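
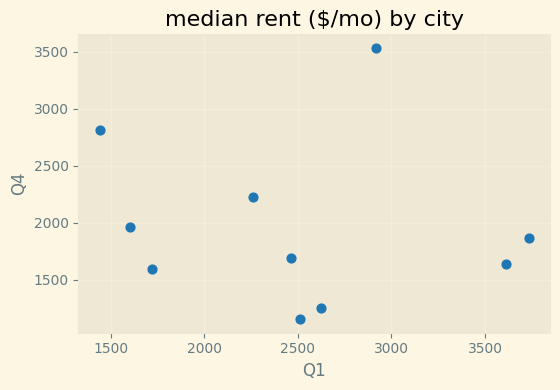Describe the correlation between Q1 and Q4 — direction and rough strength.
Points are roughly uncorrelated; weak (|r| ≈ 0.1).

no clear correlation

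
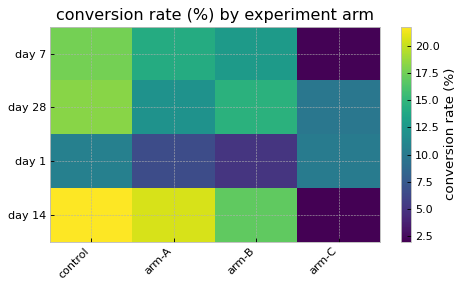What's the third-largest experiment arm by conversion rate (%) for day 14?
Top 4 for day 14: control ≈ 22, arm-A ≈ 20, arm-B ≈ 16, arm-C ≈ 2.

arm-B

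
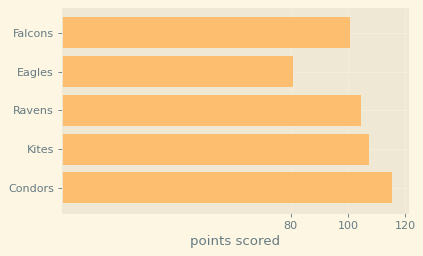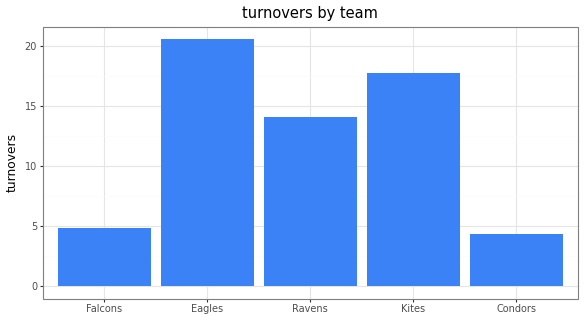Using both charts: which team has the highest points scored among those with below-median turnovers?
Condors

Chart 2 median turnovers ≈ 14; below-median teams: Falcons, Condors. Among those, Condors has the highest points scored (≈ 120).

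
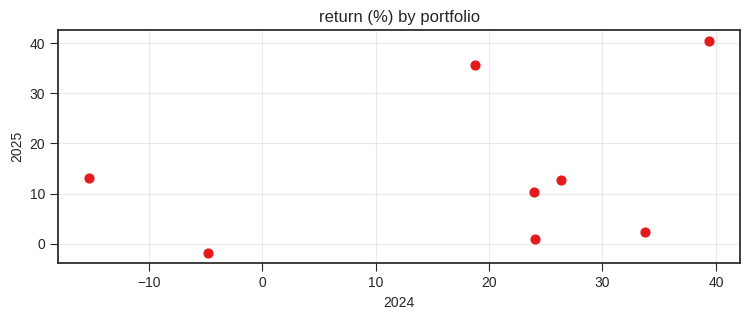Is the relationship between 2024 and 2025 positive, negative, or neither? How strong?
positive, weak

Points are positively correlated; weak (|r| ≈ 0.3).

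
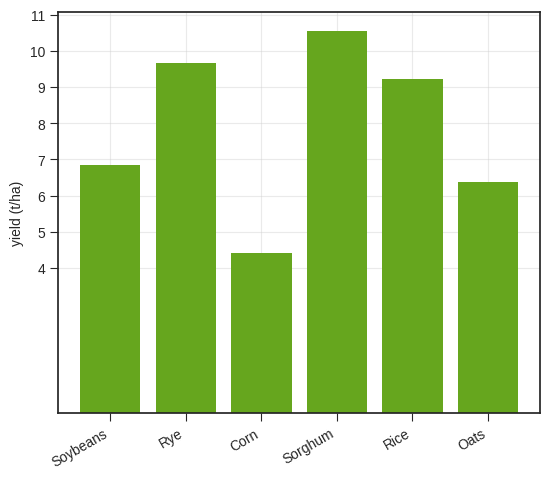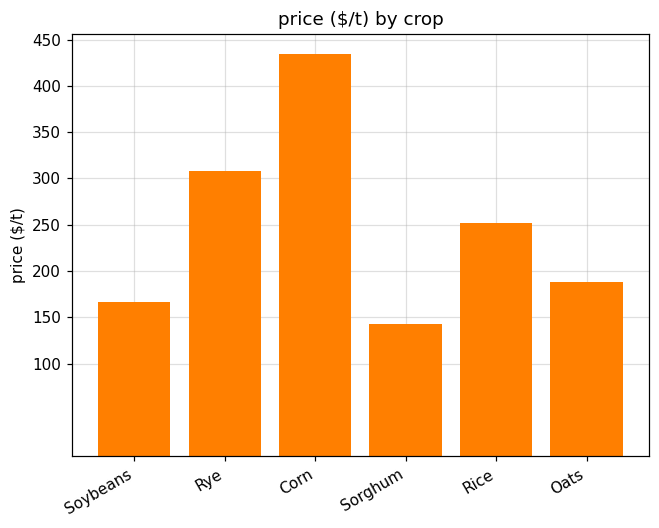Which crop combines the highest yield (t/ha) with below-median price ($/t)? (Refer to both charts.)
Chart 2 median price ($/t) ≈ 200; below-median crops: Soybeans, Sorghum, Oats. Among those, Sorghum has the highest yield (t/ha) (≈ 11).

Sorghum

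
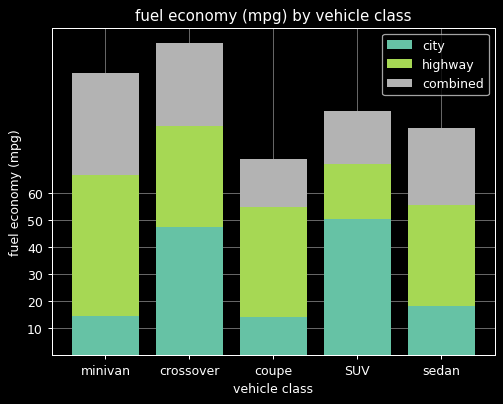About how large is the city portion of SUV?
city top ≈ 50, bottom ≈ 0; segment ≈ 50.

≈ 50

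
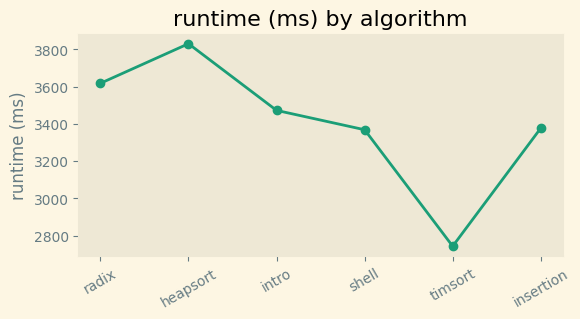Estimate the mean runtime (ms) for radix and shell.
≈ 3500

(3600 + 3400) / 2 ≈ 3500.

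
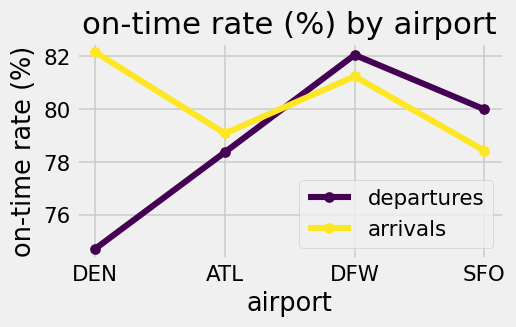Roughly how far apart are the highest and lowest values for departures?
Max DFW ≈ 82, min DEN ≈ 75; range ≈ 7.

≈ 7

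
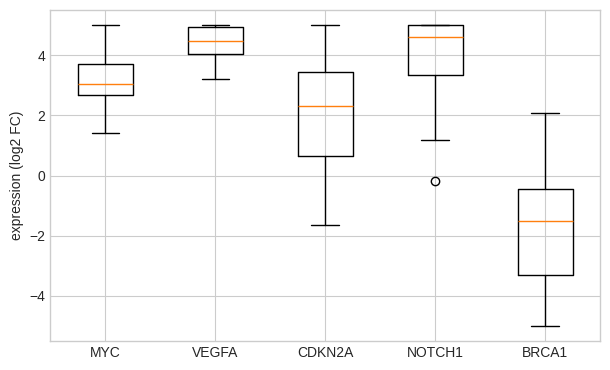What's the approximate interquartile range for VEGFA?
≈ 1

Q3 ≈ 5, Q1 ≈ 4; IQR ≈ 1.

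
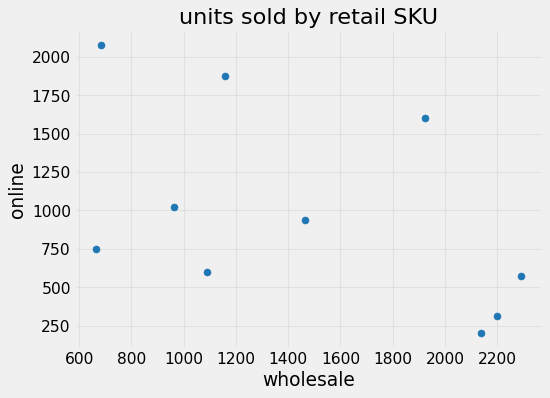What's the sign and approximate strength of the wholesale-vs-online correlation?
negative, moderate

Points are negatively correlated; moderate (|r| ≈ 0.5).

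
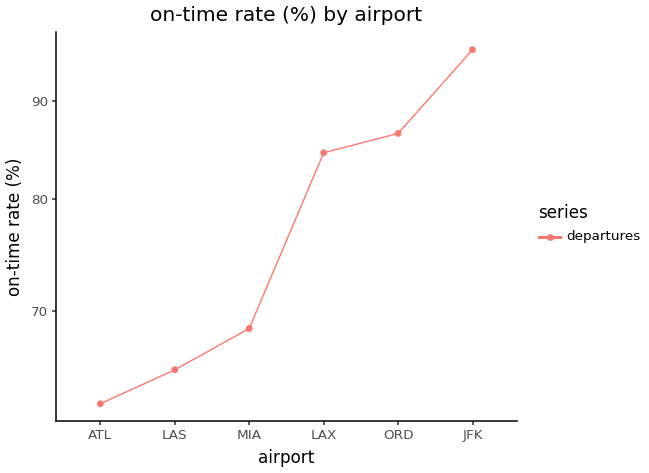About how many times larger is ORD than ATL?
ORD ≈ 85, ATL ≈ 65; 85/65 ≈ 1.31.

≈ 1.31×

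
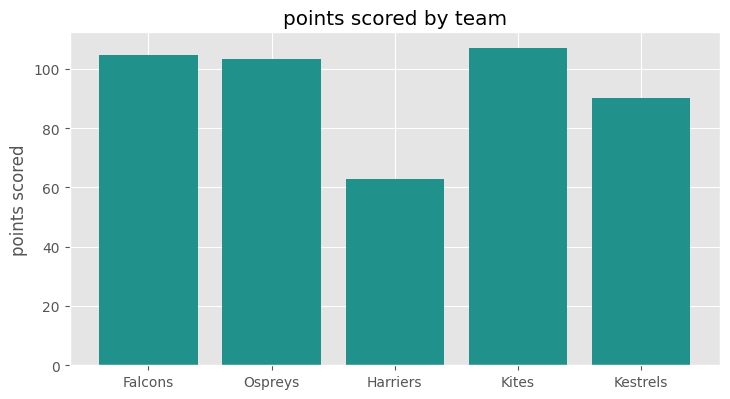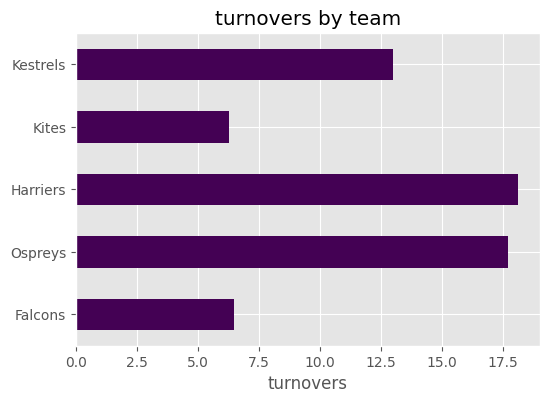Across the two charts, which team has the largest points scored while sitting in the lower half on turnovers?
Kites

Chart 2 median turnovers ≈ 14; below-median teams: Falcons, Kites. Among those, Kites has the highest points scored (≈ 110).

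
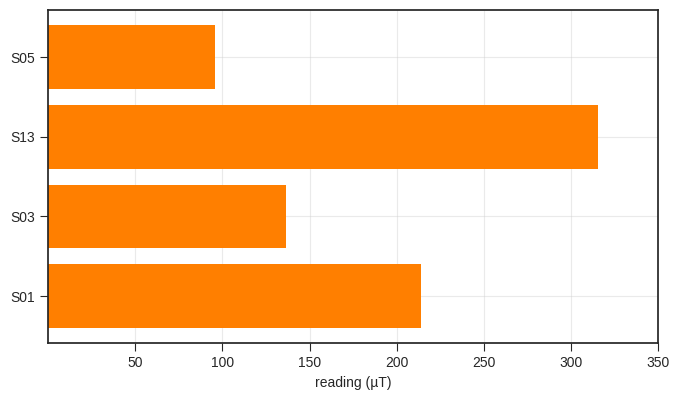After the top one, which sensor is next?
Top 3: S13 ≈ 300, S01 ≈ 200, S03 ≈ 150.

S01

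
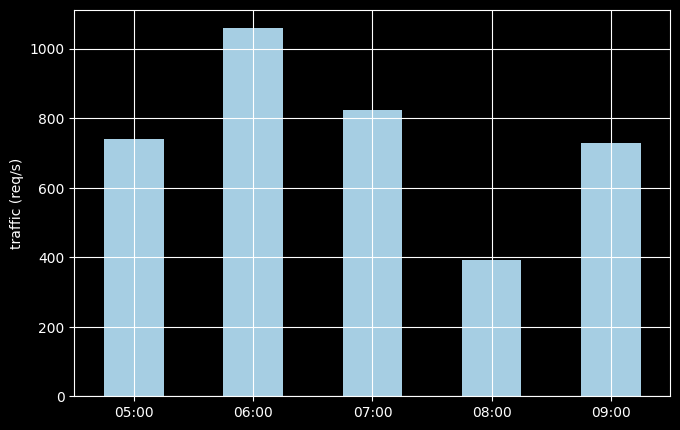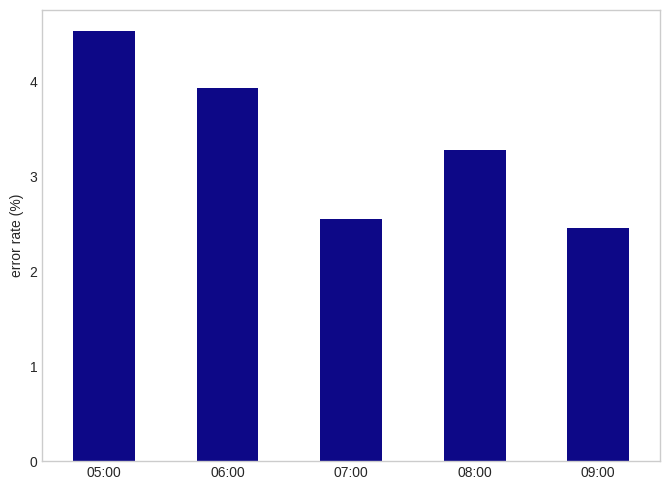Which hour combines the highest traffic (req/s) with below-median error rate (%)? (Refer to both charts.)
07:00

Chart 2 median error rate (%) ≈ 3.5; below-median hours: 07:00, 09:00. Among those, 07:00 has the highest traffic (req/s) (≈ 800).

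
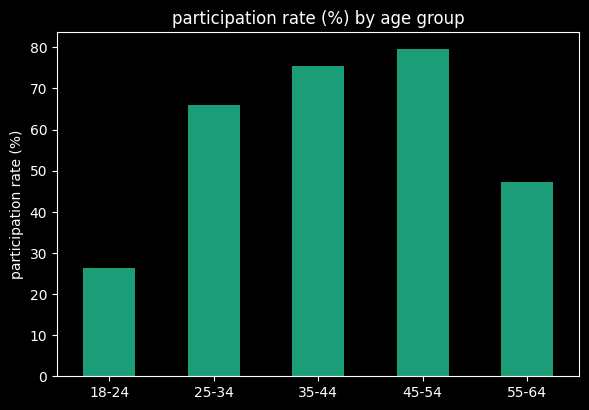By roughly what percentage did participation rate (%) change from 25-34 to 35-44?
≈ +14.3%

25-34 ≈ 70, 35-44 ≈ 80; (80 − 70) / 70 ≈ +14.3%.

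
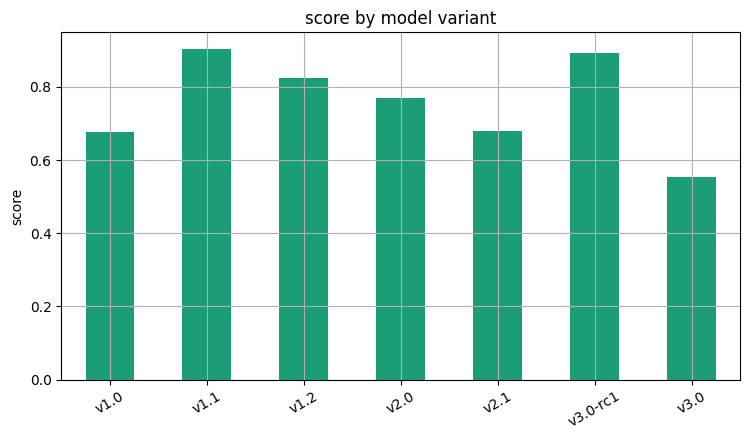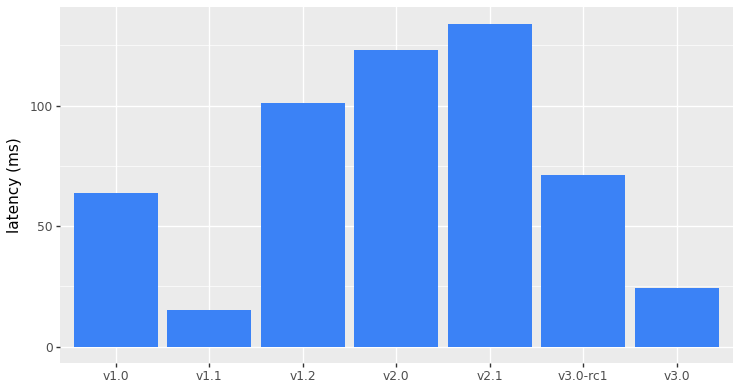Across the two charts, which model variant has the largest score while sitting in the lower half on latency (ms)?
Chart 2 median latency (ms) ≈ 80; below-median model variants: v1.0, v1.1, v3.0. Among those, v1.1 has the highest score (≈ 0.9).

v1.1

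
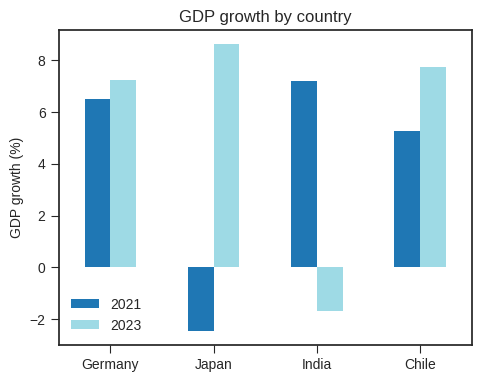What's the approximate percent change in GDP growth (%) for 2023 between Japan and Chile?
Japan ≈ 9, Chile ≈ 8; (8 − 9) / 9 ≈ -11.1%.

≈ -11.1%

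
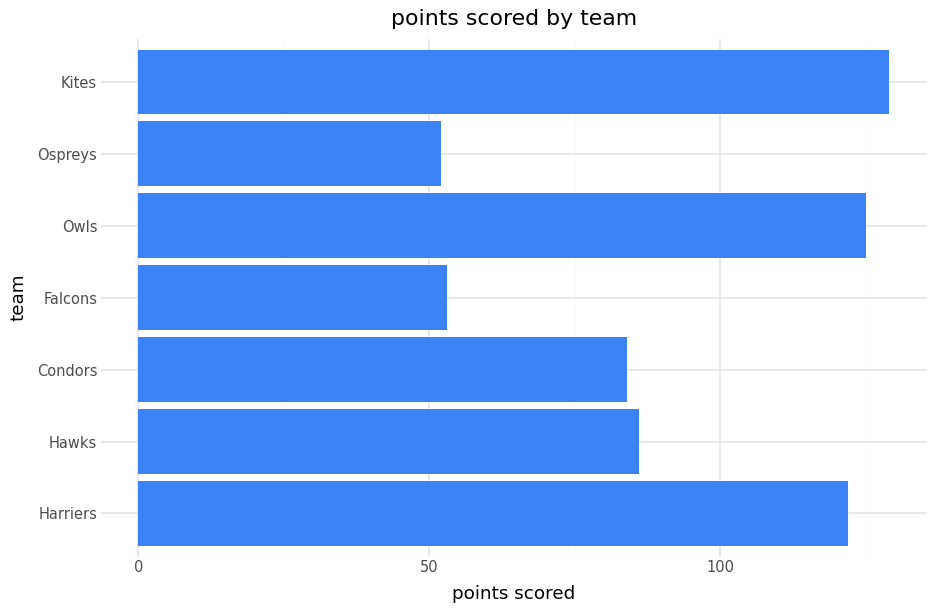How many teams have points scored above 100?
Above 100: Harriers, Owls, Kites.

3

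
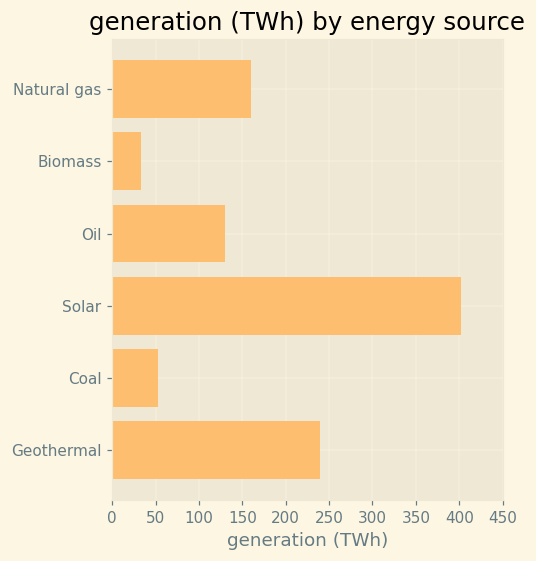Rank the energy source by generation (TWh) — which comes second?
Geothermal

Top 3: Solar ≈ 400, Geothermal ≈ 250, Natural gas ≈ 150.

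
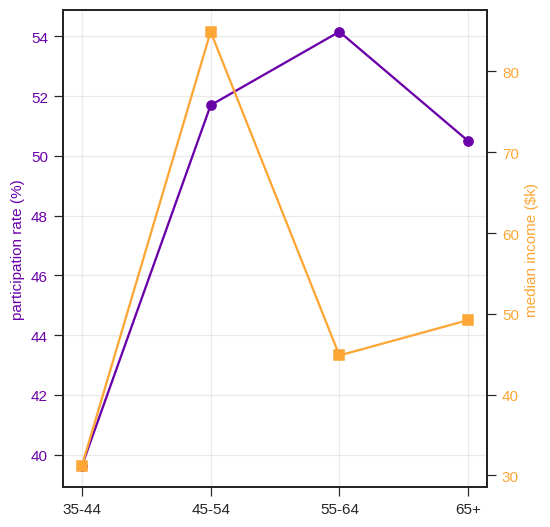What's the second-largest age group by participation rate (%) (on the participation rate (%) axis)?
45-54

Top 3 (on the participation rate (%) axis): 55-64 ≈ 54, 45-54 ≈ 52, 65+ ≈ 50.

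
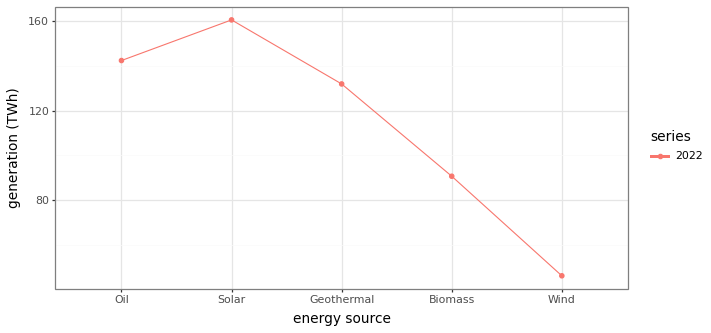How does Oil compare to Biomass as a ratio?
≈ 1.56×

Oil ≈ 140, Biomass ≈ 90; 140/90 ≈ 1.56.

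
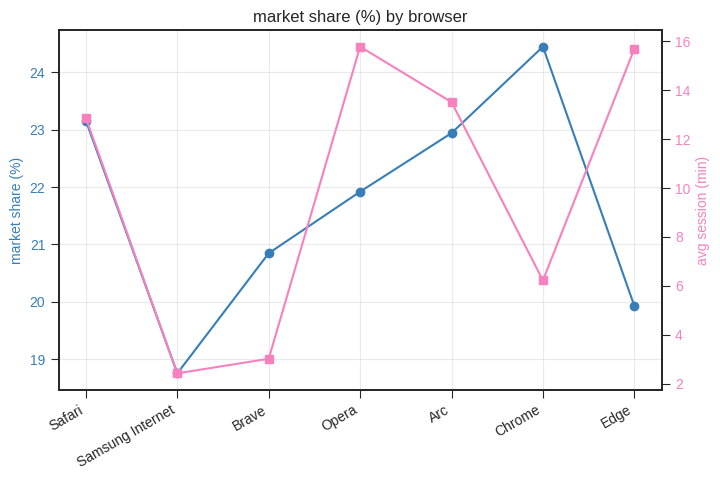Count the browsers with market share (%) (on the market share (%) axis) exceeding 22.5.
Above 22.5: Safari, Arc, Chrome.

3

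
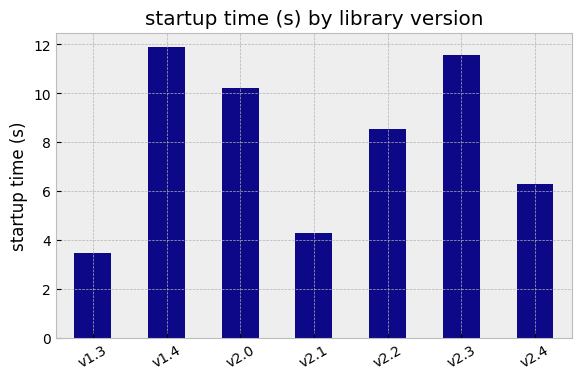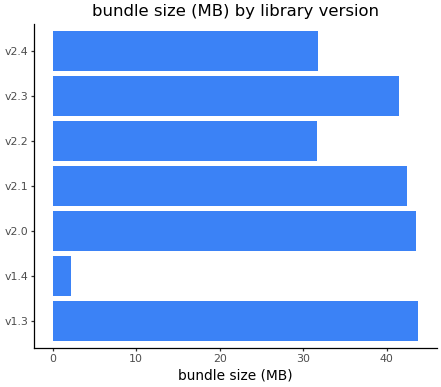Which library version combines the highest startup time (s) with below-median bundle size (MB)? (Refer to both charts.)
Chart 2 median bundle size (MB) ≈ 40; below-median library versions: v1.4, v2.2, v2.4. Among those, v1.4 has the highest startup time (s) (≈ 12).

v1.4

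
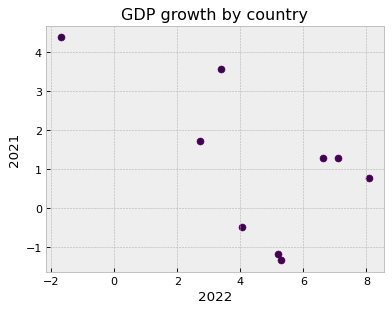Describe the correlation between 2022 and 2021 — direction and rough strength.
Points are negatively correlated; moderate (|r| ≈ 0.6).

negative, moderate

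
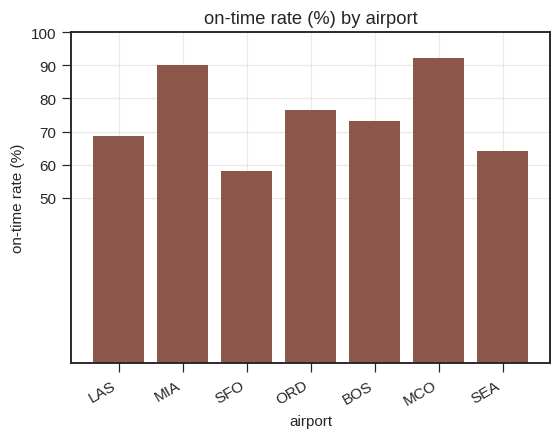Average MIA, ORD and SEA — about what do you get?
≈ 77

(90 + 80 + 60) / 3 ≈ 77.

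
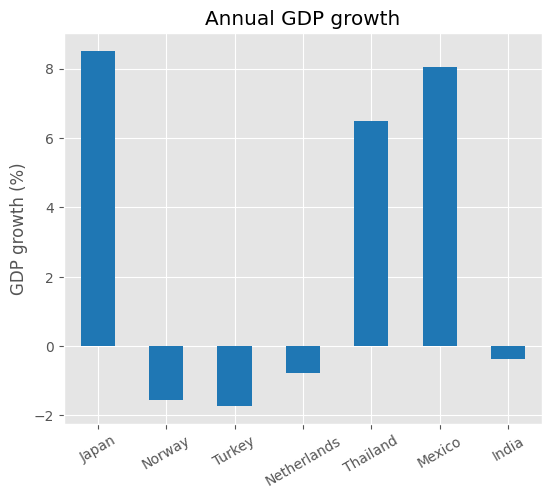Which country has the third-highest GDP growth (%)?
Thailand

Top 4: Japan ≈ 9, Mexico ≈ 8, Thailand ≈ 6, India ≈ 0.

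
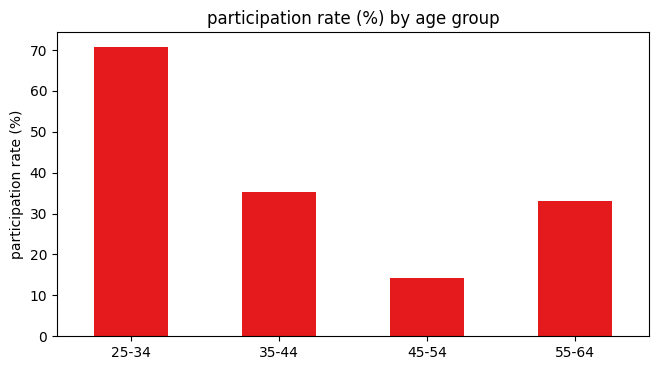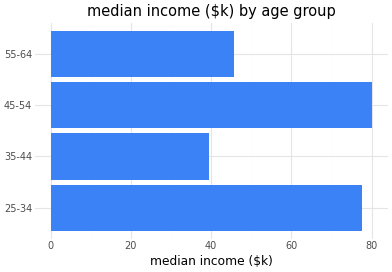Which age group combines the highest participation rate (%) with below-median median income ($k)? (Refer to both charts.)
35-44

Chart 2 median median income ($k) ≈ 60; below-median age groups: 35-44, 55-64. Among those, 35-44 has the highest participation rate (%) (≈ 40).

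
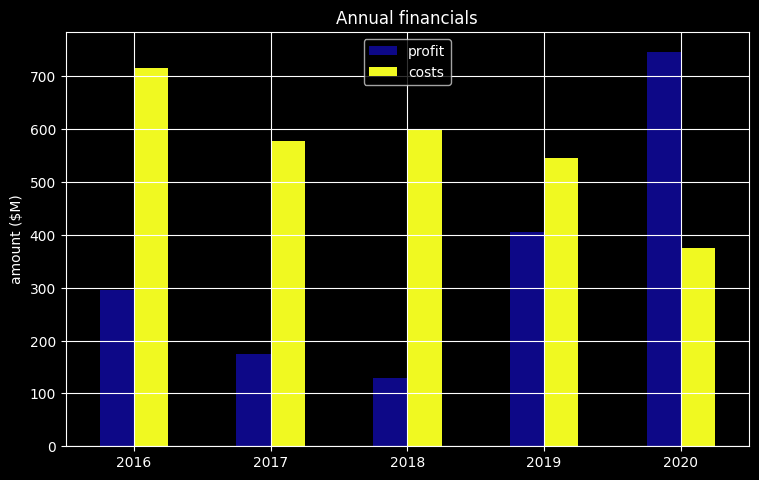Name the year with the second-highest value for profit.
2019

Top 3 for profit: 2020 ≈ 700, 2019 ≈ 400, 2016 ≈ 300.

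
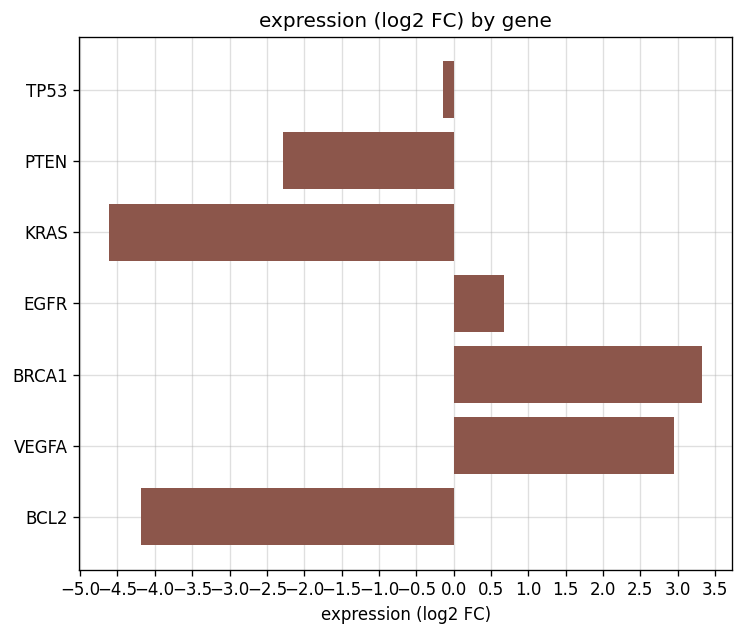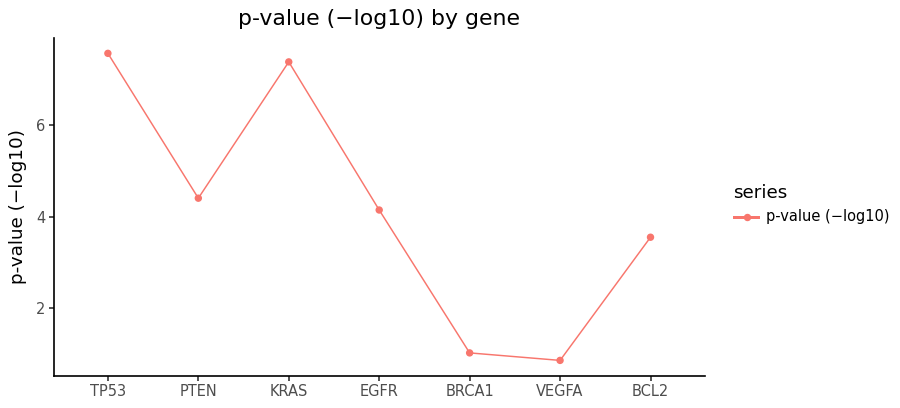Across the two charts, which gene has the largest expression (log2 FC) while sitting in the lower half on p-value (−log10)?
Chart 2 median p-value (−log10) ≈ 4; below-median genes: BRCA1, VEGFA, BCL2. Among those, BRCA1 has the highest expression (log2 FC) (≈ 3.5).

BRCA1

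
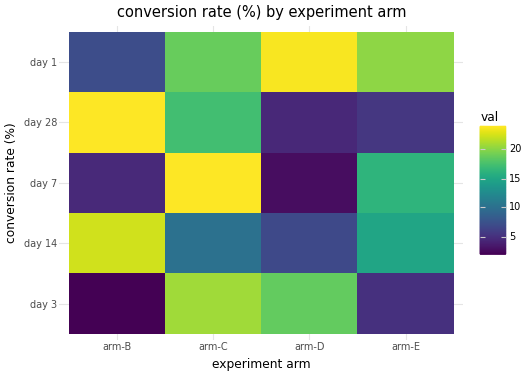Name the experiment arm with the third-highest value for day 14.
Top 4 for day 14: arm-B ≈ 22, arm-E ≈ 14, arm-C ≈ 10, arm-D ≈ 6.

arm-C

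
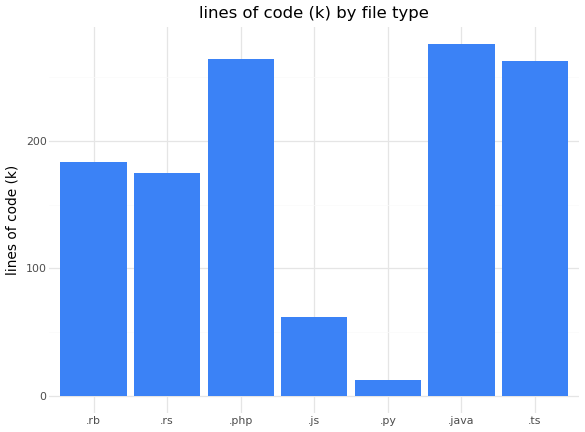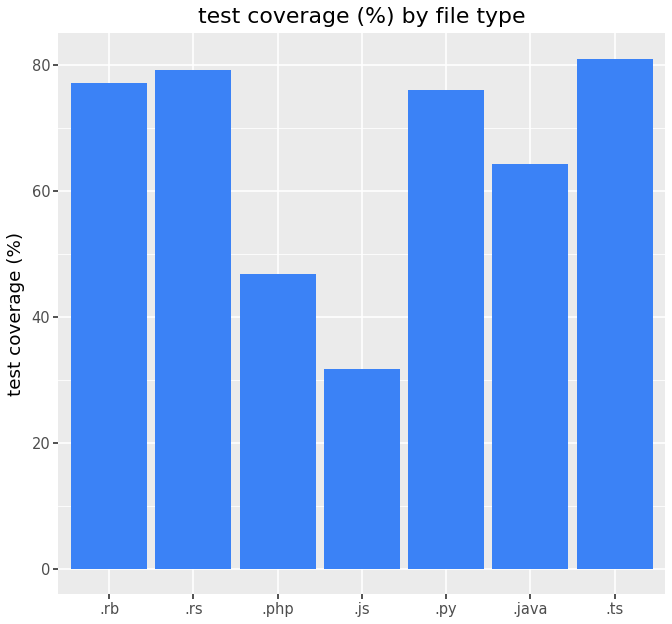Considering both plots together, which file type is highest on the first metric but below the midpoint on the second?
.java

Chart 2 median test coverage (%) ≈ 80; below-median file types: .php, .js, .java. Among those, .java has the highest lines of code (k) (≈ 300).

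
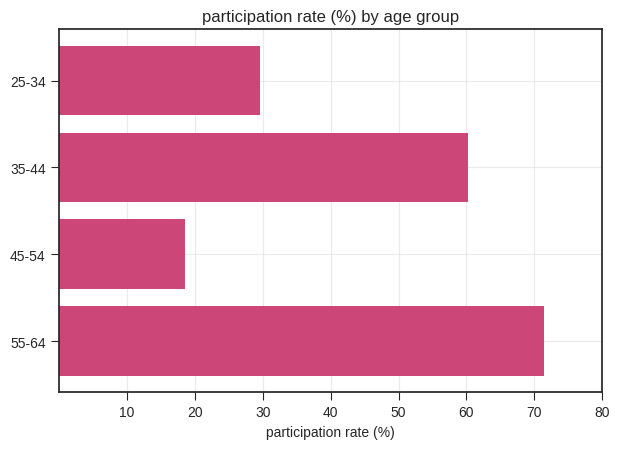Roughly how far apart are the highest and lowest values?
≈ 50

Max 55-64 ≈ 70, min 45-54 ≈ 20; range ≈ 50.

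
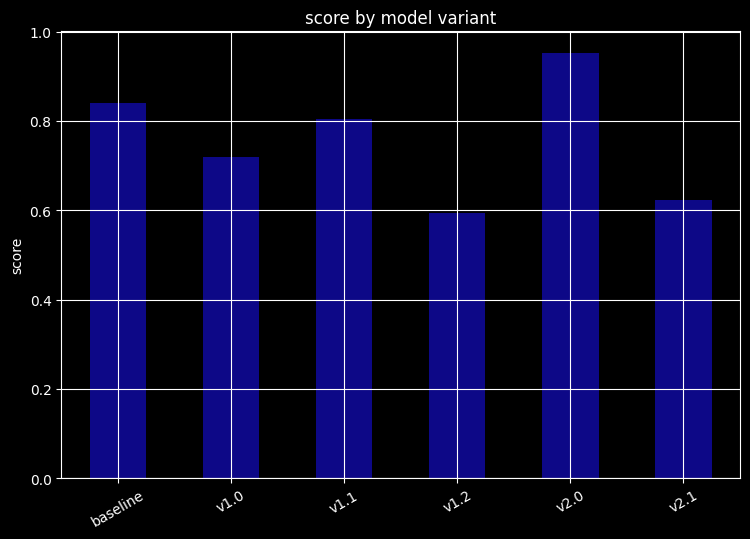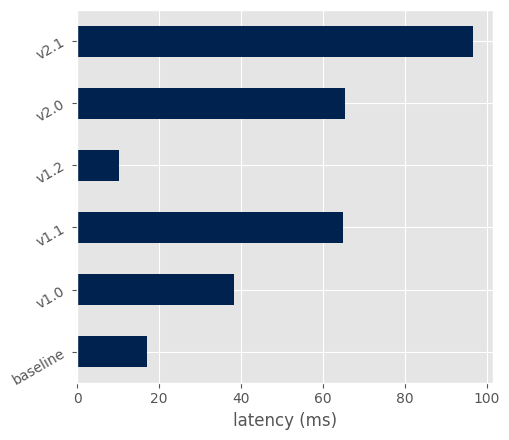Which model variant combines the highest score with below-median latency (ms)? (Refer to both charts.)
Chart 2 median latency (ms) ≈ 50; below-median model variants: baseline, v1.0, v1.2. Among those, baseline has the highest score (≈ 0.8).

baseline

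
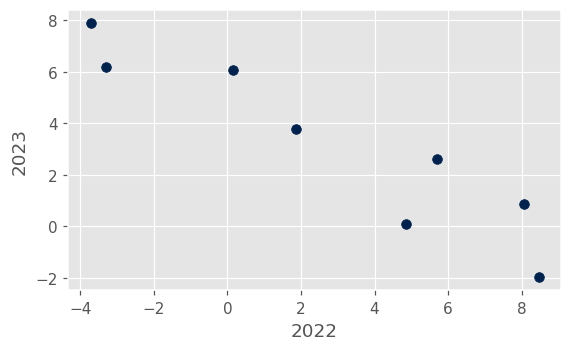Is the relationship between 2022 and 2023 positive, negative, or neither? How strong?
Points are negatively correlated; strong (|r| ≈ 0.9).

negative, strong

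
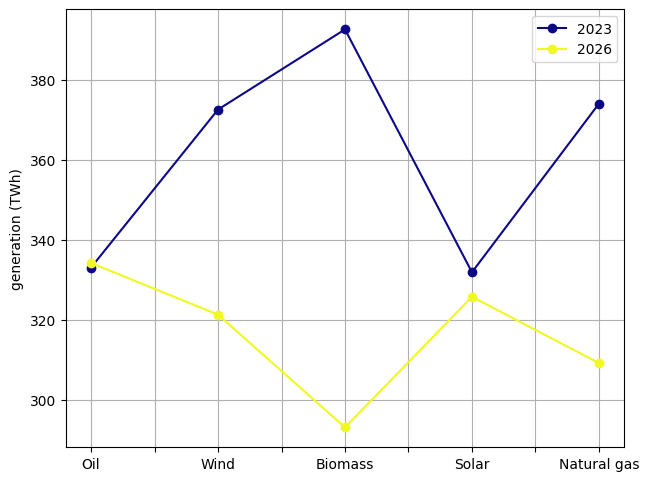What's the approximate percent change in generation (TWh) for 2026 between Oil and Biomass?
≈ -12.1%

Oil ≈ 330, Biomass ≈ 290; (290 − 330) / 330 ≈ -12.1%.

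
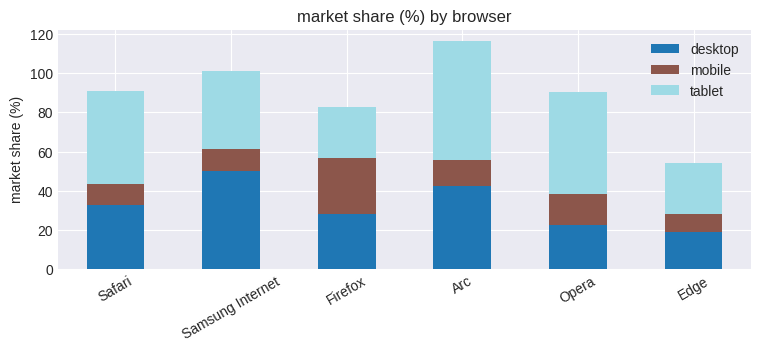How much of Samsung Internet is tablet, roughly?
tablet top ≈ 100, bottom ≈ 60; segment ≈ 40.

≈ 40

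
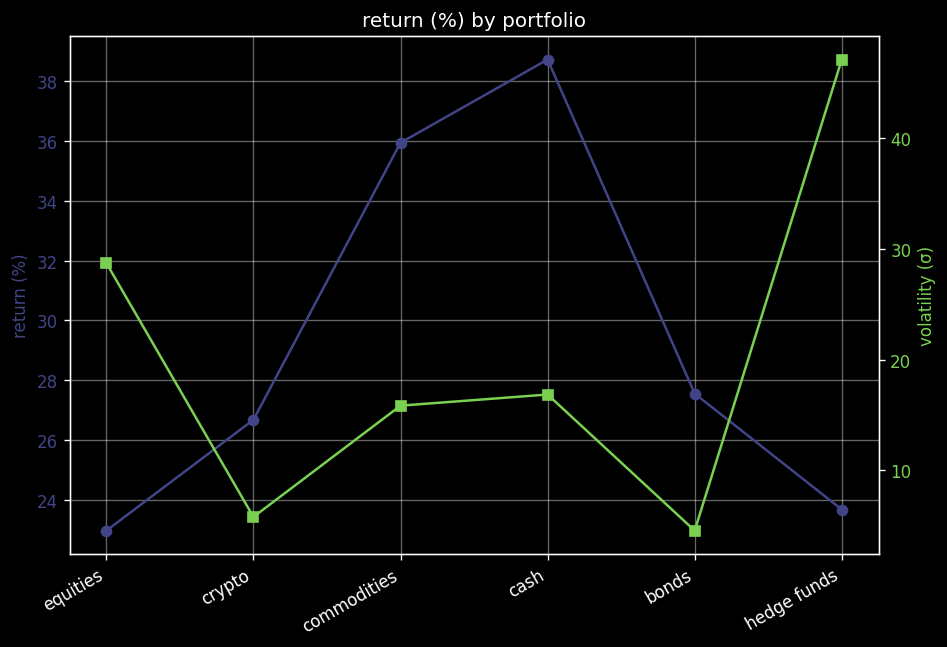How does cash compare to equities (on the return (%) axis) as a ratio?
≈ 1.73×

cash ≈ 38, equities ≈ 22; 38/22 ≈ 1.73.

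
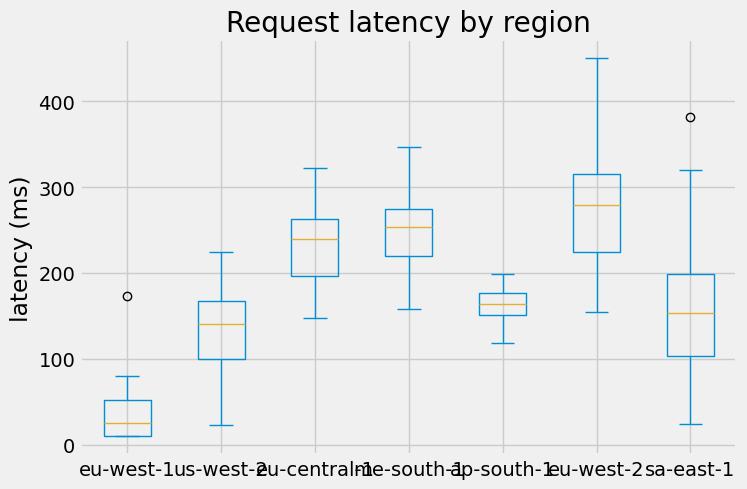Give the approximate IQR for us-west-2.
Q3 ≈ 175, Q1 ≈ 100; IQR ≈ 75.

≈ 75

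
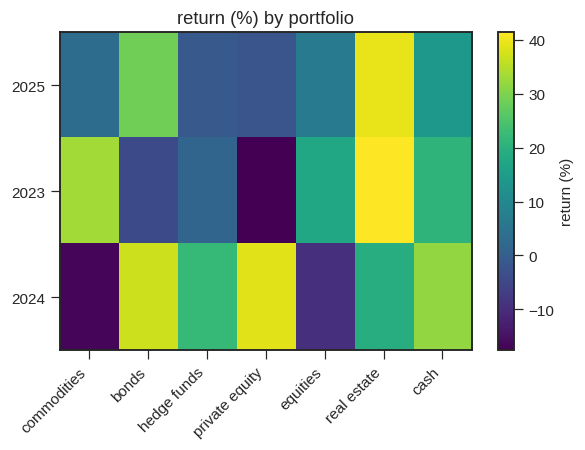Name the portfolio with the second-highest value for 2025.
bonds

Top 3 for 2025: real estate ≈ 40, bonds ≈ 30, cash ≈ 15.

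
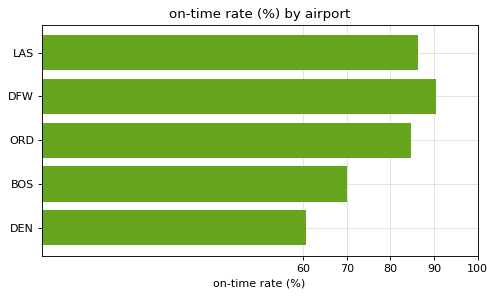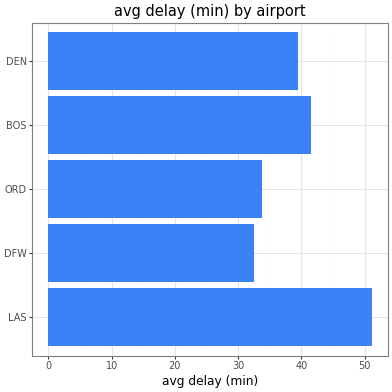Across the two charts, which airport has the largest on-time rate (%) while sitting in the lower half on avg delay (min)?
DFW

Chart 2 median avg delay (min) ≈ 40; below-median airports: DFW, ORD. Among those, DFW has the highest on-time rate (%) (≈ 90).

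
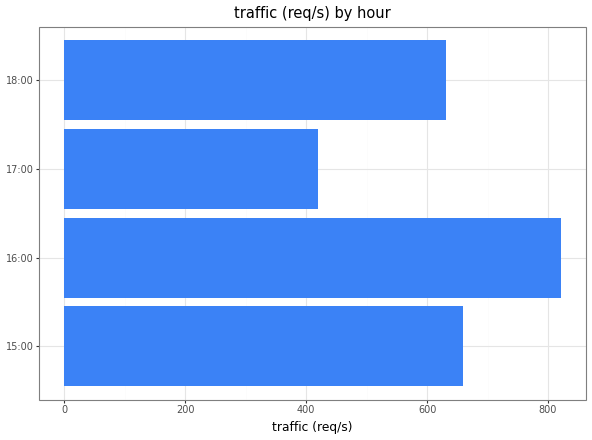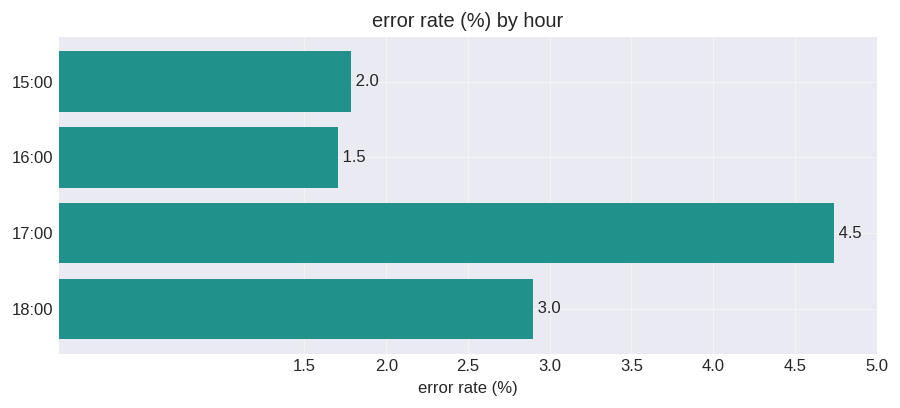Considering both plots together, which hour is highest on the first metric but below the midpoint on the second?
16:00

Chart 2 median error rate (%) ≈ 2.5; below-median hours: 15:00, 16:00. Among those, 16:00 has the highest traffic (req/s) (≈ 800).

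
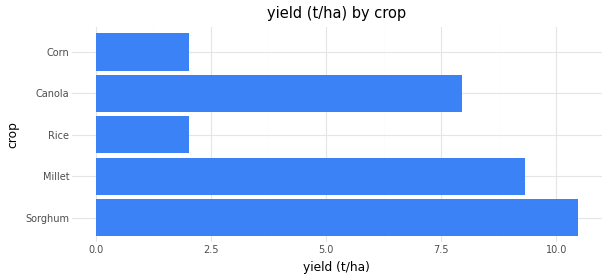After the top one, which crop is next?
Top 3: Sorghum ≈ 10, Millet ≈ 9, Canola ≈ 8.

Millet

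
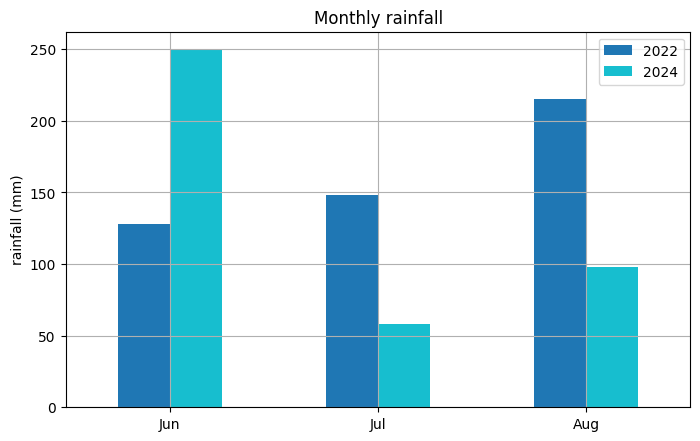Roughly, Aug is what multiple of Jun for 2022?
≈ 1.8×

Aug ≈ 225, Jun ≈ 125; 225/125 ≈ 1.8.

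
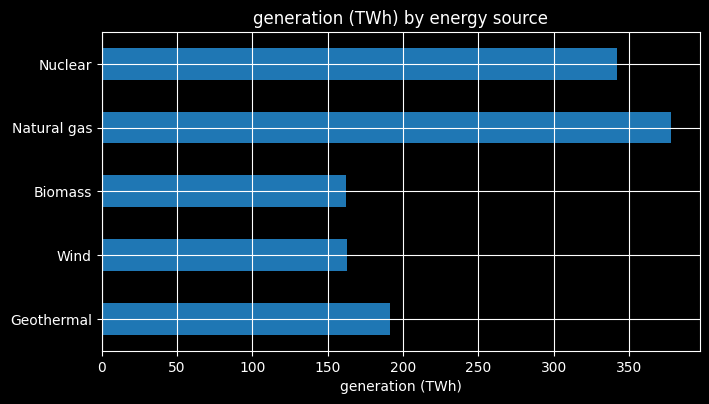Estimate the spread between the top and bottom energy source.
≈ 250

Max Natural gas ≈ 400, min Biomass ≈ 150; range ≈ 250.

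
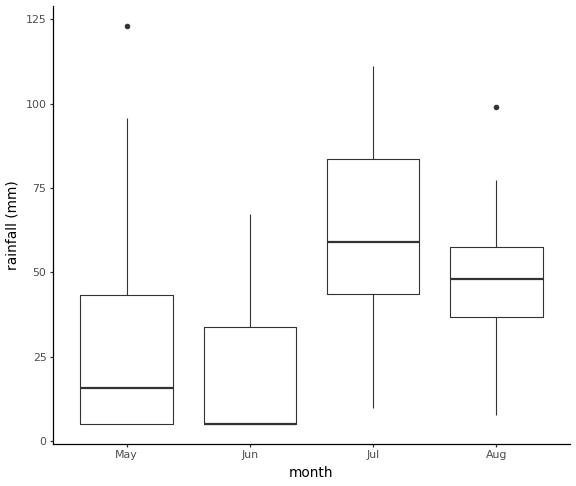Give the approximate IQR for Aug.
Q3 ≈ 55, Q1 ≈ 35; IQR ≈ 20.

≈ 20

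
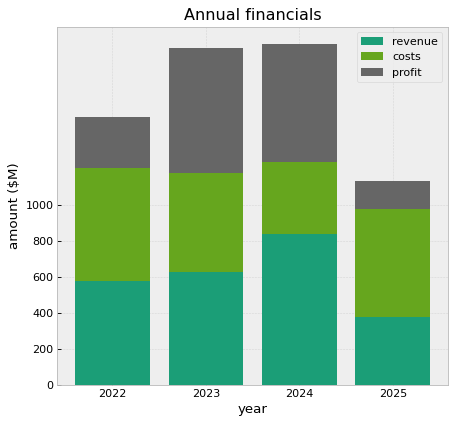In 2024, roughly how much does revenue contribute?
revenue top ≈ 800, bottom ≈ 0; segment ≈ 800.

≈ 800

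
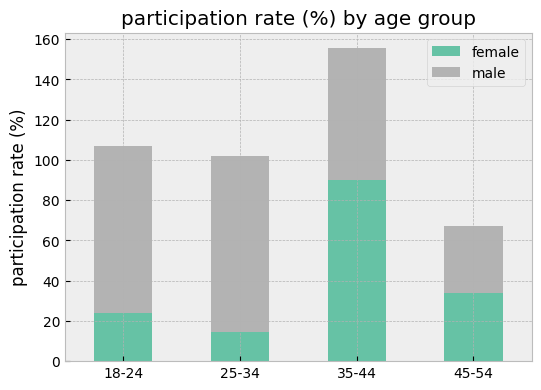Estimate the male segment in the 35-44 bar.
≈ 60

male top ≈ 160, bottom ≈ 100; segment ≈ 60.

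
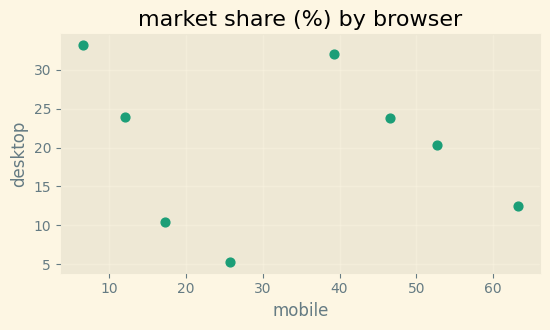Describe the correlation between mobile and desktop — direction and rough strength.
Points are roughly uncorrelated; weak (|r| ≈ 0.2).

no clear correlation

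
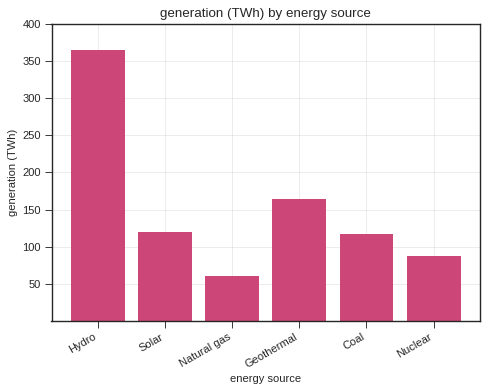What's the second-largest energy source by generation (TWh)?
Top 3: Hydro ≈ 350, Geothermal ≈ 150, Solar ≈ 100.

Geothermal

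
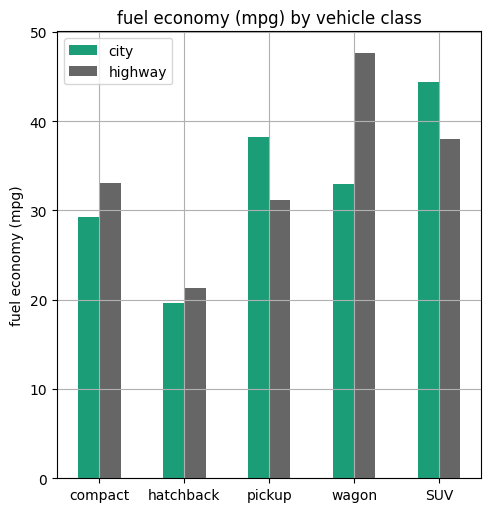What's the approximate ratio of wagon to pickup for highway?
≈ 1.67×

wagon ≈ 50, pickup ≈ 30; 50/30 ≈ 1.67.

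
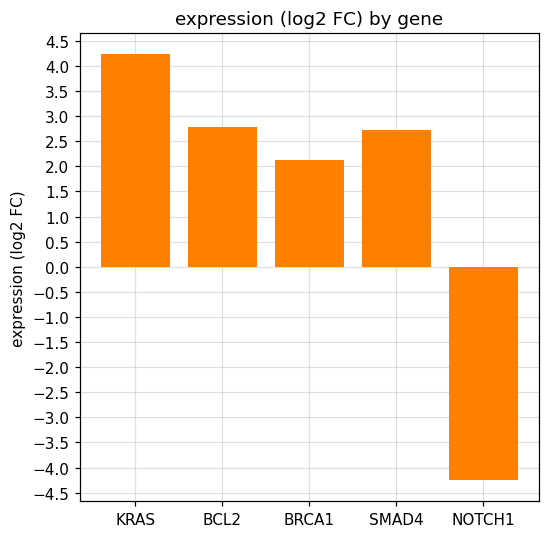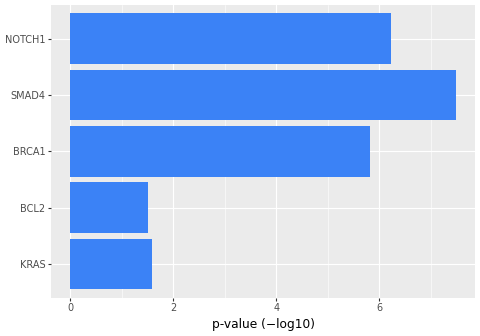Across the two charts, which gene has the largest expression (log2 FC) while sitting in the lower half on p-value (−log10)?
KRAS

Chart 2 median p-value (−log10) ≈ 6; below-median genes: KRAS, BCL2. Among those, KRAS has the highest expression (log2 FC) (≈ 4).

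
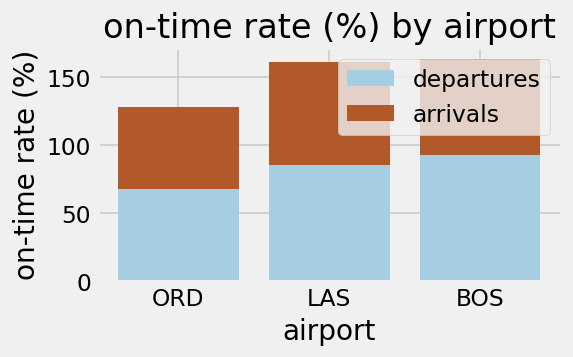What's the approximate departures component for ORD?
departures top ≈ 60, bottom ≈ 0; segment ≈ 60.

≈ 60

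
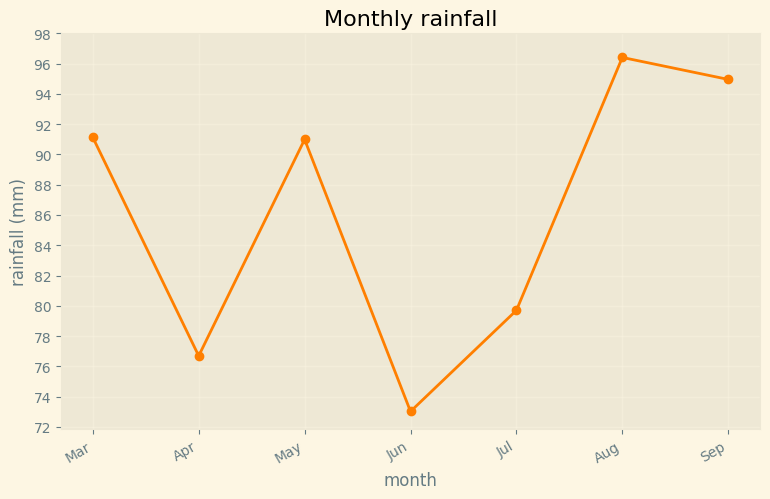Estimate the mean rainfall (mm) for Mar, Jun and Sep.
(92 + 74 + 94) / 3 ≈ 87.

≈ 87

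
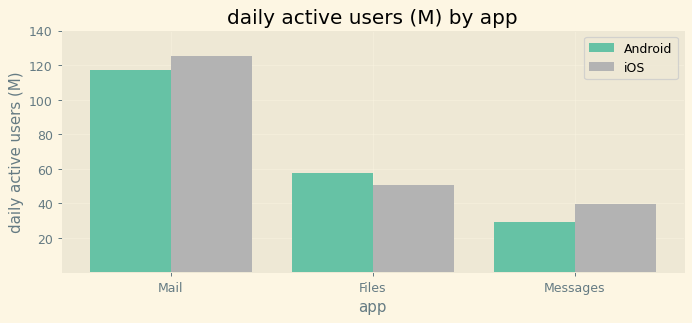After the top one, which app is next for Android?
Files

Top 3 for Android: Mail ≈ 120, Files ≈ 60, Messages ≈ 20.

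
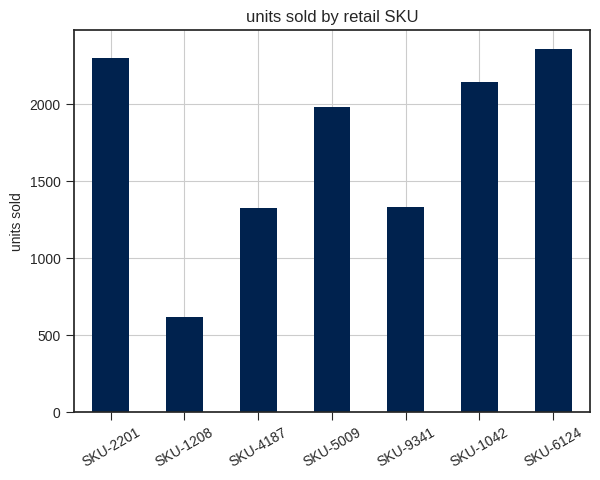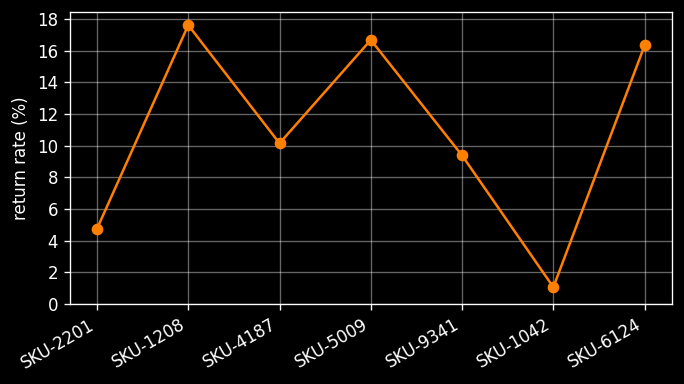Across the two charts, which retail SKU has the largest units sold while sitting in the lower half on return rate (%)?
SKU-2201

Chart 2 median return rate (%) ≈ 10; below-median retail SKUs: SKU-2201, SKU-9341, SKU-1042. Among those, SKU-2201 has the highest units sold (≈ 2500).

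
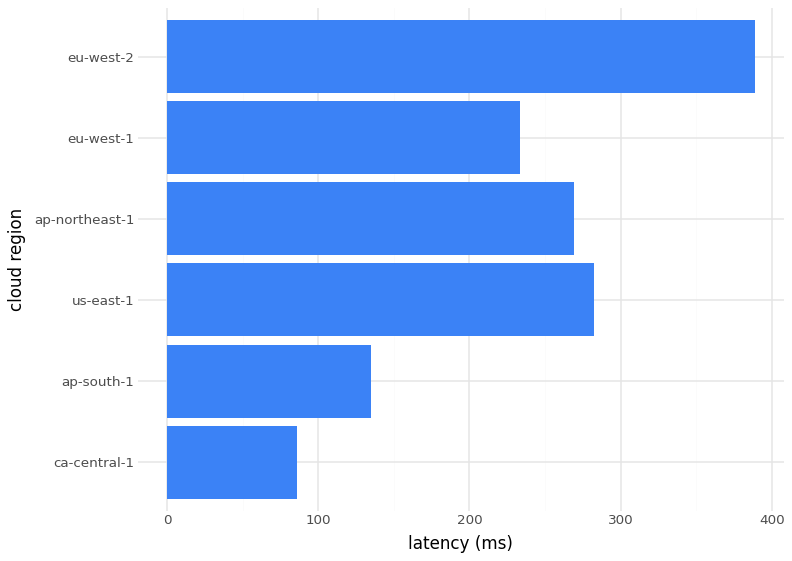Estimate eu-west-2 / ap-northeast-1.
eu-west-2 ≈ 400, ap-northeast-1 ≈ 250; 400/250 ≈ 1.6.

≈ 1.6×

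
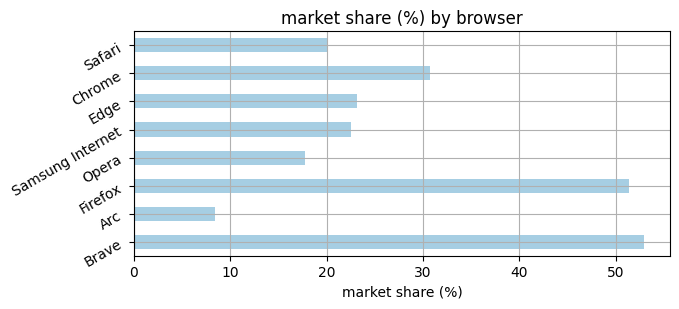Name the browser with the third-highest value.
Top 4: Brave ≈ 55, Firefox ≈ 50, Chrome ≈ 30, Edge ≈ 25.

Chrome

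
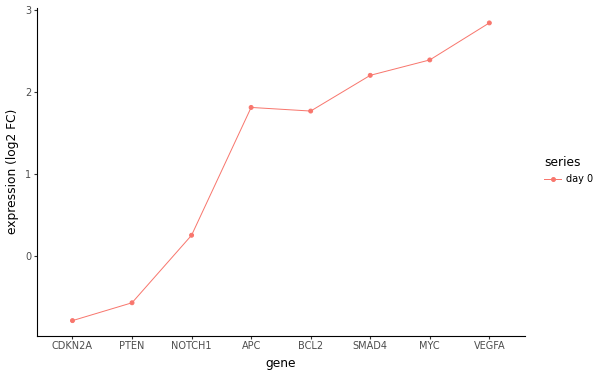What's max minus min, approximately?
≈ 4.0

Max VEGFA ≈ 3.0, min CDKN2A ≈ -1.0; range ≈ 4.0.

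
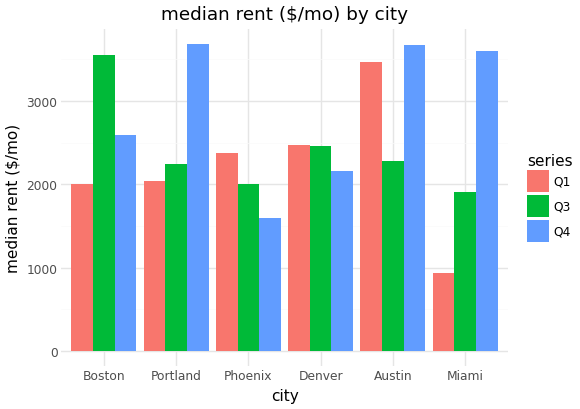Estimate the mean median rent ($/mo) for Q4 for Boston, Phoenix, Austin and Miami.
(2500 + 1500 + 3500 + 3500) / 4 ≈ 2750.

≈ 2750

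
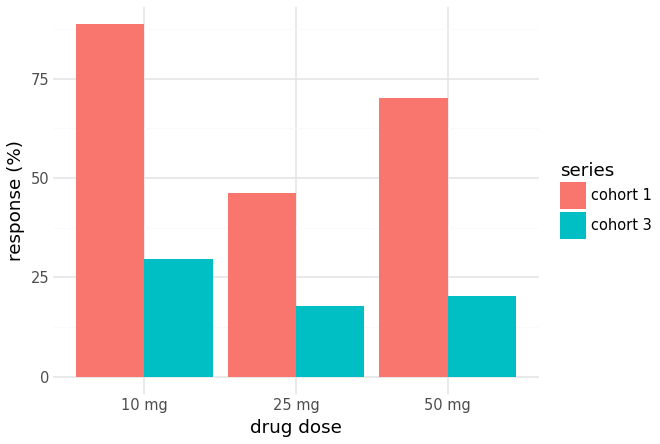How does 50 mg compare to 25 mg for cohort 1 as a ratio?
≈ 1.4×

50 mg ≈ 70, 25 mg ≈ 50; 70/50 ≈ 1.4.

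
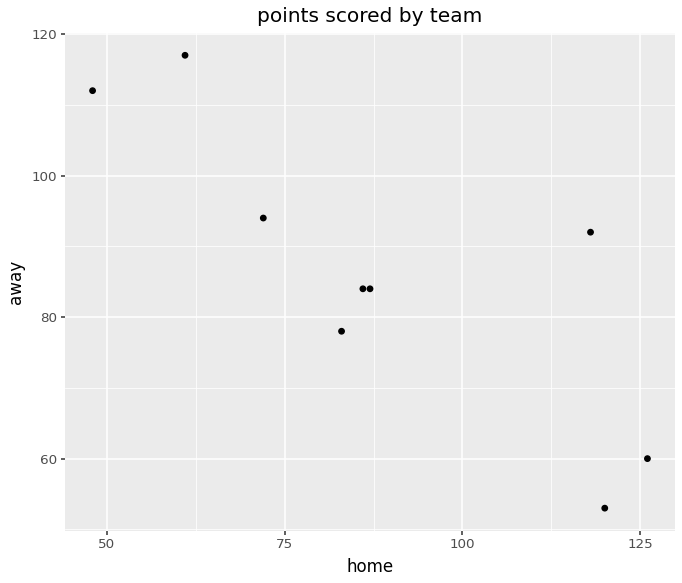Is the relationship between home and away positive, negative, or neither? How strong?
Points are negatively correlated; strong (|r| ≈ 0.8).

negative, strong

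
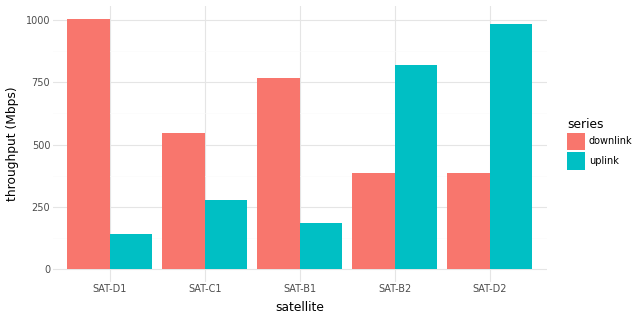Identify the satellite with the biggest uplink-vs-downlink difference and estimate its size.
SAT-D1, ≈ 900 Mbps

SAT-D1: uplink ≈ 100, downlink ≈ 1000 → gap ≈ 900. Next-largest (SAT-D2) is only ≈ 600.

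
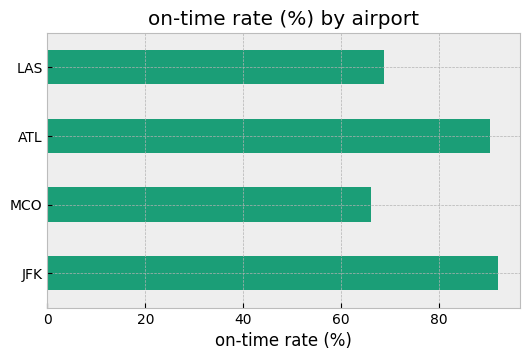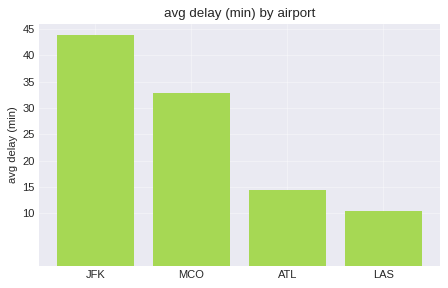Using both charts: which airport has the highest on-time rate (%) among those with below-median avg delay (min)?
ATL

Chart 2 median avg delay (min) ≈ 25; below-median airports: ATL, LAS. Among those, ATL has the highest on-time rate (%) (≈ 90).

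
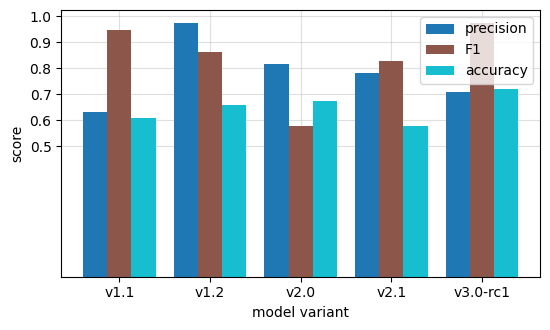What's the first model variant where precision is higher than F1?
v1.2

v1.1: precision ≈ 0.6 vs F1 ≈ 0.9 (not yet); v1.2: precision ≈ 1.0 vs F1 ≈ 0.9 (first crossover).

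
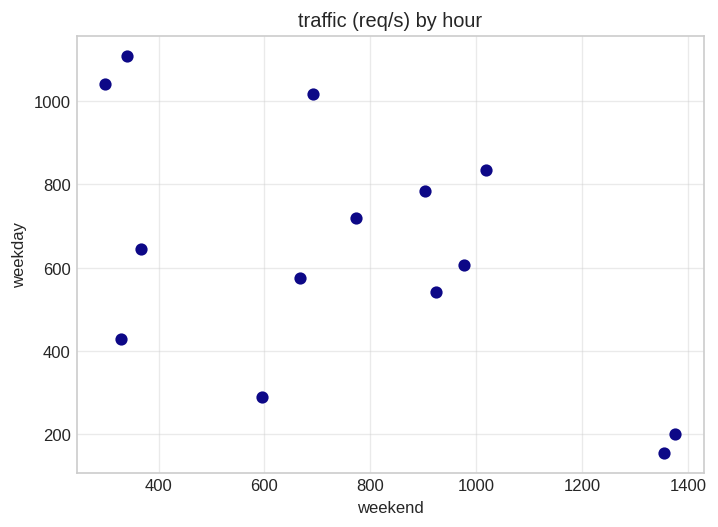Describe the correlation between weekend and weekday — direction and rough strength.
Points are negatively correlated; moderate (|r| ≈ 0.5).

negative, moderate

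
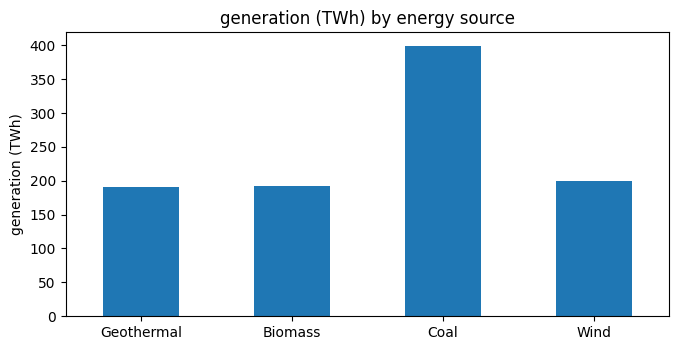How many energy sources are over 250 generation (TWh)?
1

Above 250: Coal.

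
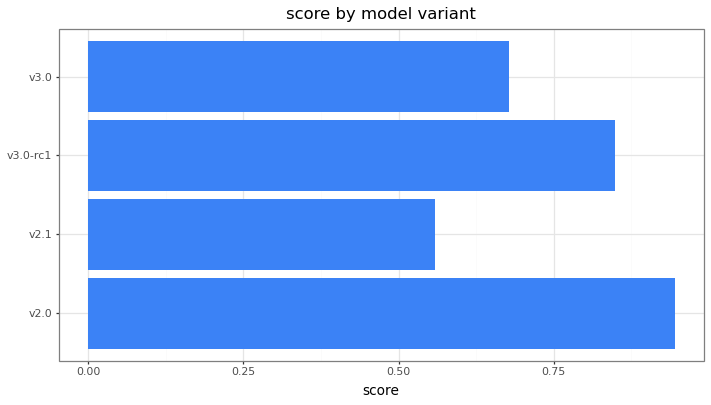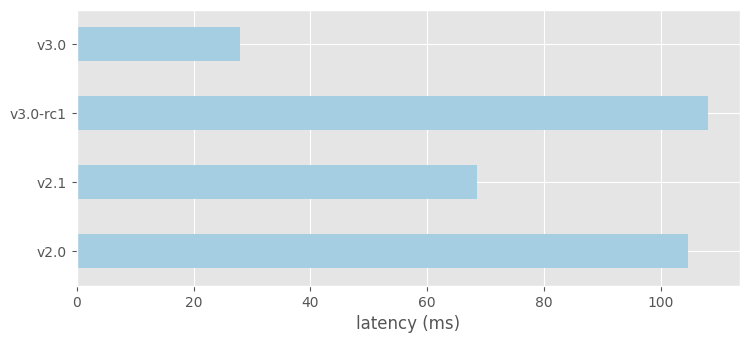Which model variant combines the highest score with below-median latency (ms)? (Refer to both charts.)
Chart 2 median latency (ms) ≈ 90; below-median model variants: v2.1, v3.0. Among those, v3.0 has the highest score (≈ 0.7).

v3.0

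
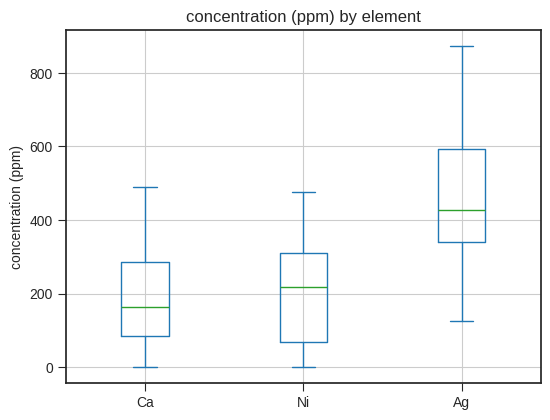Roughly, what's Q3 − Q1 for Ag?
Q3 ≈ 600, Q1 ≈ 350; IQR ≈ 250.

≈ 250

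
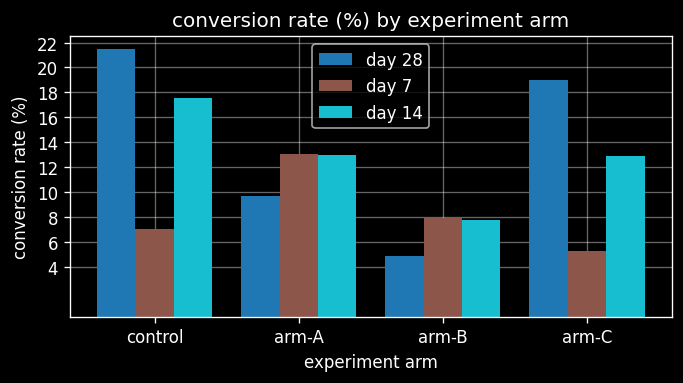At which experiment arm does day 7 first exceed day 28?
arm-A

control: day 7 ≈ 8 vs day 28 ≈ 22 (not yet); arm-A: day 7 ≈ 14 vs day 28 ≈ 10 (first crossover).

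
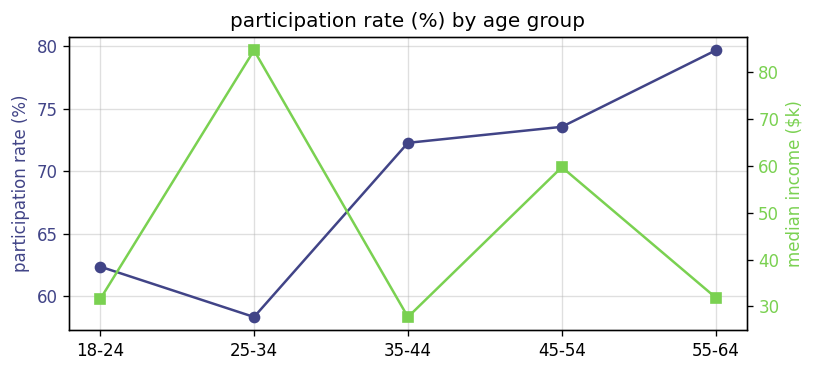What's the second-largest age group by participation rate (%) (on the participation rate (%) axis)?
Top 3 (on the participation rate (%) axis): 55-64 ≈ 80, 45-54 ≈ 74, 35-44 ≈ 72.

45-54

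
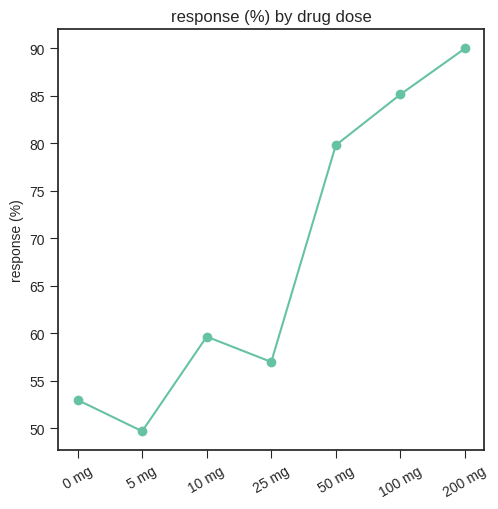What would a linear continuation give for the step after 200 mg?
Last three: 80, 85, 90 → slope ≈ 5/step → next ≈ 95.

≈ 95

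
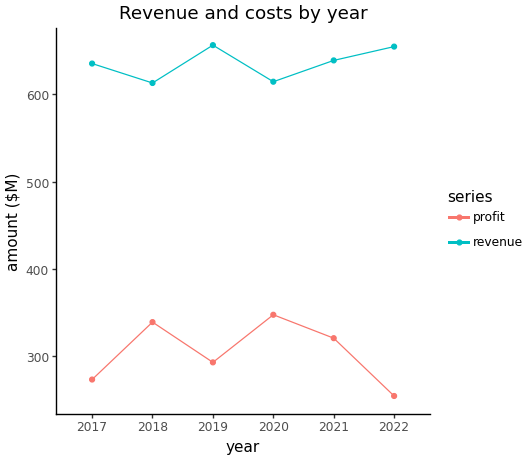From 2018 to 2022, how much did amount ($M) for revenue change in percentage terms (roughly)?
2018 ≈ 600, 2022 ≈ 650; (650 − 600) / 600 ≈ +8.3%.

≈ +8.3%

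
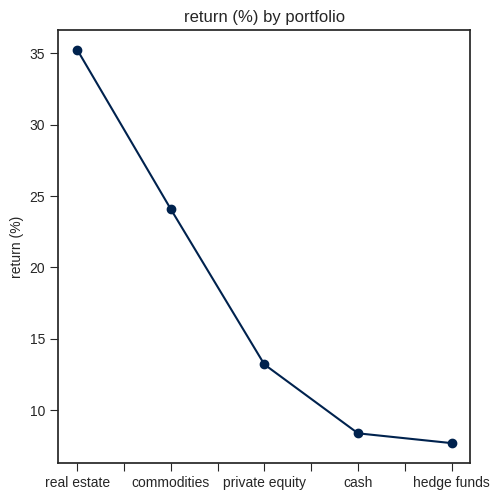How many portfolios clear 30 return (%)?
Above 30: real estate.

1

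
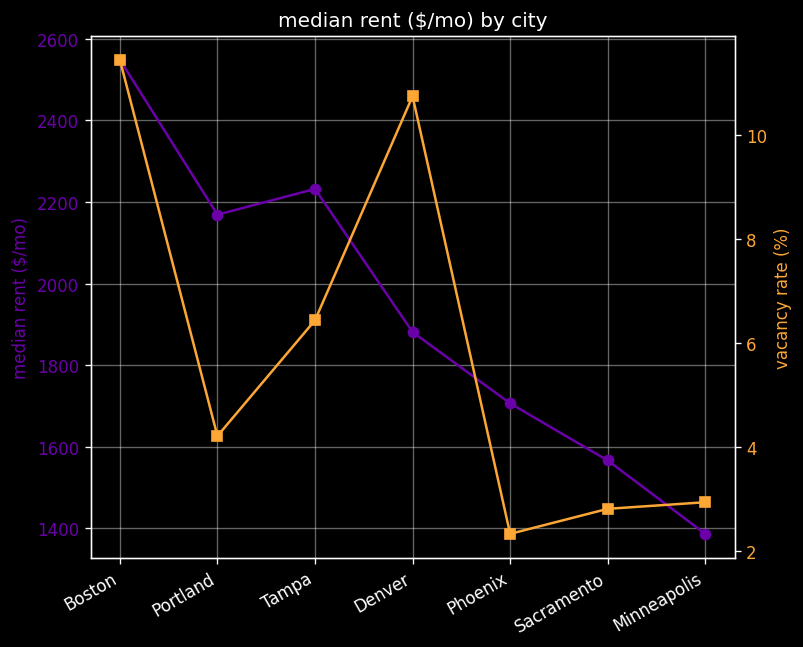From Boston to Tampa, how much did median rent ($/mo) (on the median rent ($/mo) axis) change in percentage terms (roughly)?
≈ -12%

Boston ≈ 2500, Tampa ≈ 2200; (2200 − 2500) / 2500 ≈ -12%.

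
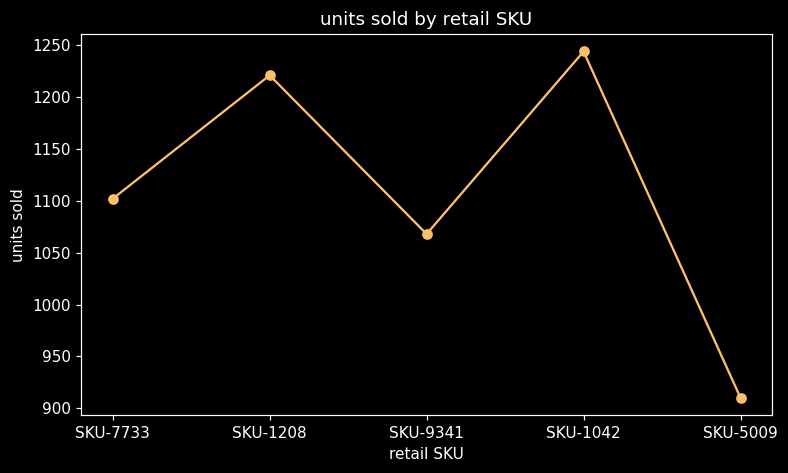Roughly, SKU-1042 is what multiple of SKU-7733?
SKU-1042 ≈ 1250, SKU-7733 ≈ 1100; 1250/1100 ≈ 1.14.

≈ 1.14×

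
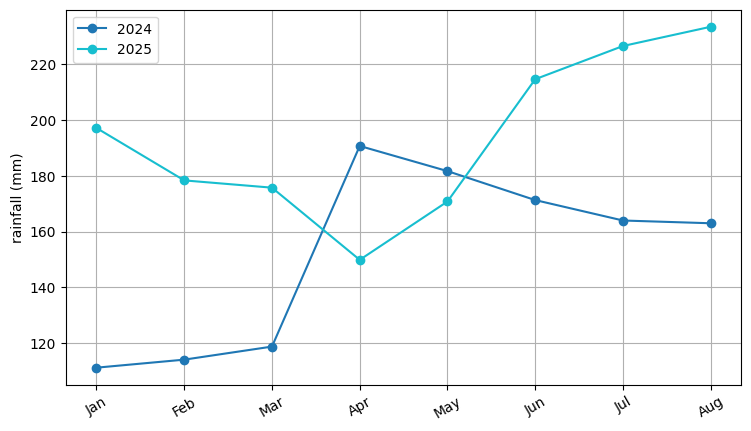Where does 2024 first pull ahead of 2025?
Apr

Mar: 2024 ≈ 120 vs 2025 ≈ 180 (not yet); Apr: 2024 ≈ 200 vs 2025 ≈ 140 (first crossover).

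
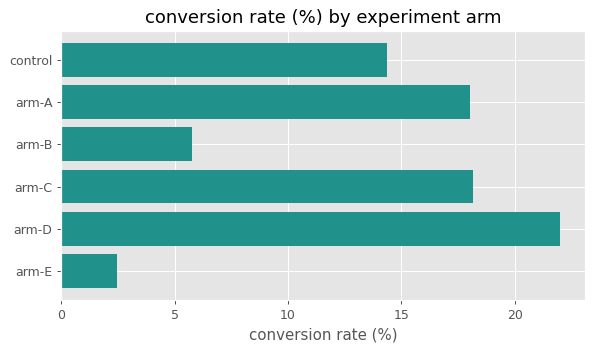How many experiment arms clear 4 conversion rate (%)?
Above 4: control, arm-A, arm-B, arm-C, arm-D.

5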